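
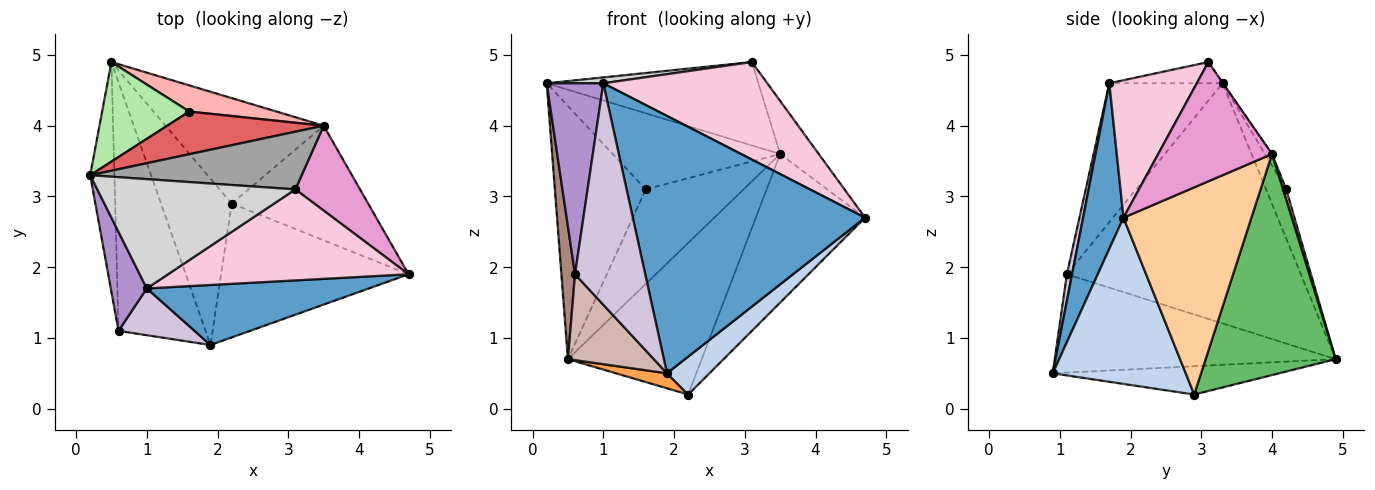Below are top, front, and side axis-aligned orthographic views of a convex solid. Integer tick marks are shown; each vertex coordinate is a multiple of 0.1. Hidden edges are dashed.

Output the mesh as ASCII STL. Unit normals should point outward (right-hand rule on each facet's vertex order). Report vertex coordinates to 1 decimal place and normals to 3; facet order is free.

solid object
 facet normal 0.167 -0.960 0.224
  outer loop
   vertex 1.0 1.7 4.6
   vertex 1.9 0.9 0.5
   vertex 4.7 1.9 2.7
  endloop
 endfacet
 facet normal 0.649 -0.207 -0.732
  outer loop
   vertex 2.2 2.9 0.2
   vertex 4.7 1.9 2.7
   vertex 1.9 0.9 0.5
  endloop
 endfacet
 facet normal -0.370 -0.083 -0.925
  outer loop
   vertex 2.2 2.9 0.2
   vertex 1.9 0.9 0.5
   vertex 0.5 4.9 0.7
  endloop
 endfacet
 facet normal 0.680 0.581 -0.448
  outer loop
   vertex 2.2 2.9 0.2
   vertex 3.5 4.0 3.6
   vertex 4.7 1.9 2.7
  endloop
 endfacet
 facet normal 0.624 0.642 -0.446
  outer loop
   vertex 2.2 2.9 0.2
   vertex 0.5 4.9 0.7
   vertex 3.5 4.0 3.6
  endloop
 endfacet
 facet normal -0.202 0.911 0.358
  outer loop
   vertex 1.6 4.2 3.1
   vertex 0.5 4.9 0.7
   vertex 0.2 3.3 4.6
  endloop
 endfacet
 facet normal -0.037 0.872 0.489
  outer loop
   vertex 1.6 4.2 3.1
   vertex 0.2 3.3 4.6
   vertex 3.5 4.0 3.6
  endloop
 endfacet
 facet normal 0.031 0.963 0.267
  outer loop
   vertex 1.6 4.2 3.1
   vertex 3.5 4.0 3.6
   vertex 0.5 4.9 0.7
  endloop
 endfacet
 facet normal -0.871 -0.436 0.226
  outer loop
   vertex 0.6 1.1 1.9
   vertex 1.0 1.7 4.6
   vertex 0.2 3.3 4.6
  endloop
 endfacet
 facet normal 0.072 -0.976 0.206
  outer loop
   vertex 0.6 1.1 1.9
   vertex 1.9 0.9 0.5
   vertex 1.0 1.7 4.6
  endloop
 endfacet
 facet normal -0.993 -0.058 -0.100
  outer loop
   vertex 0.6 1.1 1.9
   vertex 0.2 3.3 4.6
   vertex 0.5 4.9 0.7
  endloop
 endfacet
 facet normal -0.730 -0.223 -0.646
  outer loop
   vertex 0.6 1.1 1.9
   vertex 0.5 4.9 0.7
   vertex 1.9 0.9 0.5
  endloop
 endfacet
 facet normal 0.842 0.286 0.457
  outer loop
   vertex 3.1 3.1 4.9
   vertex 4.7 1.9 2.7
   vertex 3.5 4.0 3.6
  endloop
 endfacet
 facet normal 0.363 -0.681 0.636
  outer loop
   vertex 3.1 3.1 4.9
   vertex 1.0 1.7 4.6
   vertex 4.7 1.9 2.7
  endloop
 endfacet
 facet normal -0.002 0.822 0.569
  outer loop
   vertex 3.1 3.1 4.9
   vertex 3.5 4.0 3.6
   vertex 0.2 3.3 4.6
  endloop
 endfacet
 facet normal -0.106 -0.053 0.993
  outer loop
   vertex 3.1 3.1 4.9
   vertex 0.2 3.3 4.6
   vertex 1.0 1.7 4.6
  endloop
 endfacet
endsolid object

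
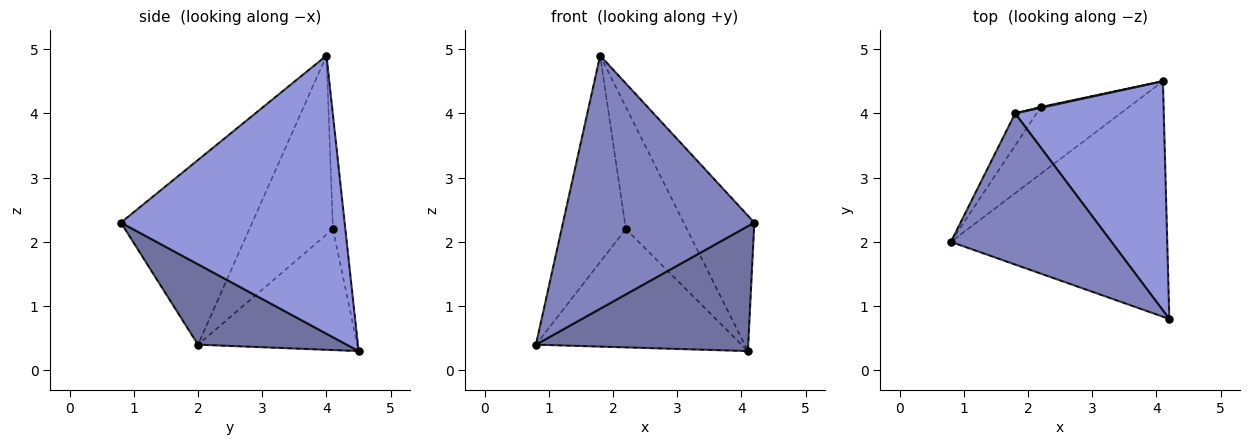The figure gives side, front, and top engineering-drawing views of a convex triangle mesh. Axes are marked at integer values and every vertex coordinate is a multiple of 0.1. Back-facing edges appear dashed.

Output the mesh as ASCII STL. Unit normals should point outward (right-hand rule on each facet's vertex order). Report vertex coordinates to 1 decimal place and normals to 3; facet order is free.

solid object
 facet normal 0.312 -0.445 -0.839
  outer loop
   vertex 4.1 4.5 0.3
   vertex 4.2 0.8 2.3
   vertex 0.8 2.0 0.4
  endloop
 endfacet
 facet normal -0.508 -0.740 0.442
  outer loop
   vertex 1.8 4.0 4.9
   vertex 0.8 2.0 0.4
   vertex 4.2 0.8 2.3
  endloop
 endfacet
 facet normal 0.850 0.268 0.454
  outer loop
   vertex 1.8 4.0 4.9
   vertex 4.2 0.8 2.3
   vertex 4.1 4.5 0.3
  endloop
 endfacet
 facet normal -0.559 0.722 -0.407
  outer loop
   vertex 2.2 4.1 2.2
   vertex 4.1 4.5 0.3
   vertex 0.8 2.0 0.4
  endloop
 endfacet
 facet normal -0.789 0.607 -0.094
  outer loop
   vertex 2.2 4.1 2.2
   vertex 0.8 2.0 0.4
   vertex 1.8 4.0 4.9
  endloop
 endfacet
 facet normal -0.200 0.980 0.007
  outer loop
   vertex 2.2 4.1 2.2
   vertex 1.8 4.0 4.9
   vertex 4.1 4.5 0.3
  endloop
 endfacet
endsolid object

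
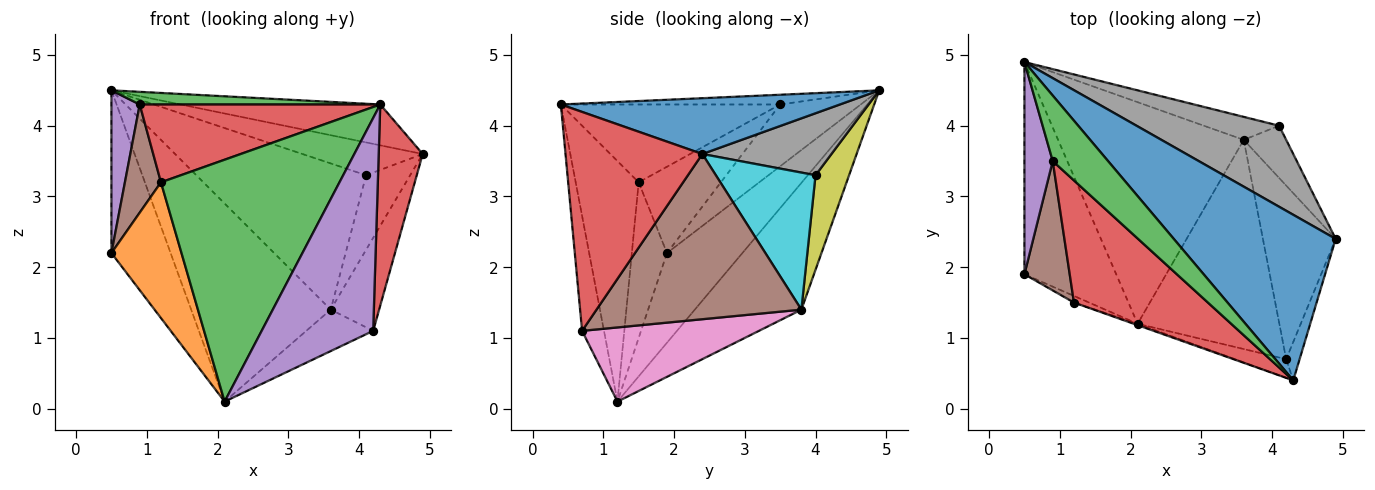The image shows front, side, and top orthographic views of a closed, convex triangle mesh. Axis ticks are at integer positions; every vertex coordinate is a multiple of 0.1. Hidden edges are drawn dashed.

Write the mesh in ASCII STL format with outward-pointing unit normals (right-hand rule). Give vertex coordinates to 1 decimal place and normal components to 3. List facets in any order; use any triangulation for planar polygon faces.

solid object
 facet normal 0.317 0.227 0.921
  outer loop
   vertex 4.3 0.4 4.3
   vertex 4.9 2.4 3.6
   vertex 0.5 4.9 4.5
  endloop
 endfacet
 facet normal -0.454 0.594 -0.664
  outer loop
   vertex 3.6 3.8 1.4
   vertex 2.1 1.2 0.1
   vertex 0.5 4.9 4.5
  endloop
 endfacet
 facet normal -0.333 -0.943 -0.005
  outer loop
   vertex 1.2 1.5 3.2
   vertex 2.1 1.2 0.1
   vertex 4.3 0.4 4.3
  endloop
 endfacet
 facet normal 0.950 -0.306 -0.058
  outer loop
   vertex 4.2 0.7 1.1
   vertex 4.9 2.4 3.6
   vertex 4.3 0.4 4.3
  endloop
 endfacet
 facet normal -0.192 -0.978 -0.086
  outer loop
   vertex 4.2 0.7 1.1
   vertex 4.3 0.4 4.3
   vertex 2.1 1.2 0.1
  endloop
 endfacet
 facet normal 0.894 0.211 -0.394
  outer loop
   vertex 4.2 0.7 1.1
   vertex 3.6 3.8 1.4
   vertex 4.9 2.4 3.6
  endloop
 endfacet
 facet normal 0.457 0.173 -0.873
  outer loop
   vertex 4.2 0.7 1.1
   vertex 2.1 1.2 0.1
   vertex 3.6 3.8 1.4
  endloop
 endfacet
 facet normal 0.374 0.348 0.860
  outer loop
   vertex 4.1 4.0 3.3
   vertex 0.5 4.9 4.5
   vertex 4.9 2.4 3.6
  endloop
 endfacet
 facet normal 0.192 0.970 -0.152
  outer loop
   vertex 4.1 4.0 3.3
   vertex 3.6 3.8 1.4
   vertex 0.5 4.9 4.5
  endloop
 endfacet
 facet normal 0.880 0.389 -0.273
  outer loop
   vertex 4.1 4.0 3.3
   vertex 4.9 2.4 3.6
   vertex 3.6 3.8 1.4
  endloop
 endfacet
 facet normal -0.613 0.481 -0.627
  outer loop
   vertex 0.5 1.9 2.2
   vertex 0.5 4.9 4.5
   vertex 2.1 1.2 0.1
  endloop
 endfacet
 facet normal -0.448 -0.893 -0.044
  outer loop
   vertex 0.5 1.9 2.2
   vertex 2.1 1.2 0.1
   vertex 1.2 1.5 3.2
  endloop
 endfacet
 facet normal -0.170 -0.187 0.967
  outer loop
   vertex 0.9 3.5 4.3
   vertex 4.3 0.4 4.3
   vertex 0.5 4.9 4.5
  endloop
 endfacet
 facet normal -0.440 -0.483 0.757
  outer loop
   vertex 0.9 3.5 4.3
   vertex 1.2 1.5 3.2
   vertex 4.3 0.4 4.3
  endloop
 endfacet
 facet normal -0.866 -0.304 0.397
  outer loop
   vertex 0.9 3.5 4.3
   vertex 0.5 4.9 4.5
   vertex 0.5 1.9 2.2
  endloop
 endfacet
 facet normal -0.825 -0.362 0.433
  outer loop
   vertex 0.9 3.5 4.3
   vertex 0.5 1.9 2.2
   vertex 1.2 1.5 3.2
  endloop
 endfacet
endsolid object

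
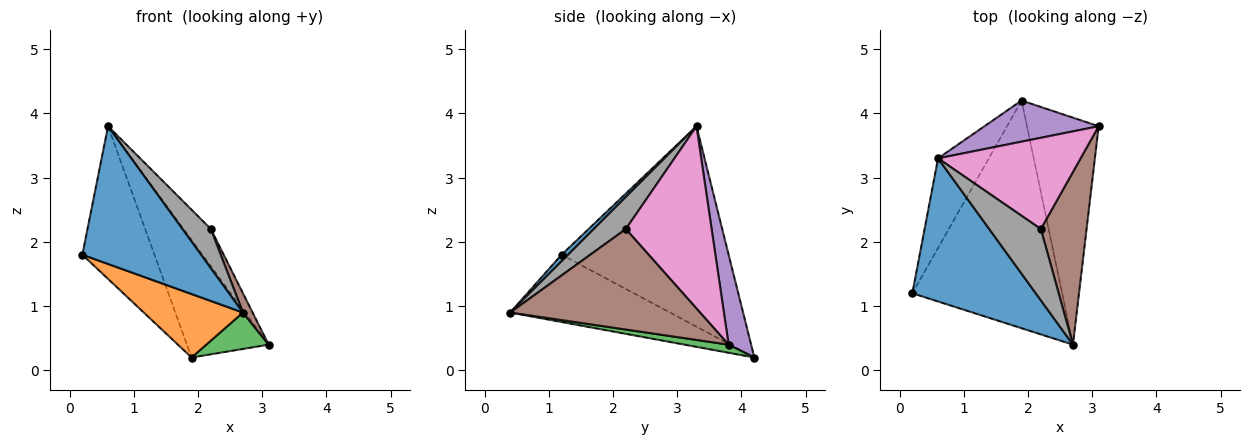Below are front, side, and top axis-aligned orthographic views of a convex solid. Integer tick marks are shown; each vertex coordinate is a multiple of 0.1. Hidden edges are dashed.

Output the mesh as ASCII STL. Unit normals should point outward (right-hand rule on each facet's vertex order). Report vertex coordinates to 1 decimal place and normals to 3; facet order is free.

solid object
 facet normal 0.037 -0.693 0.720
  outer loop
   vertex 0.6 3.3 3.8
   vertex 0.2 1.2 1.8
   vertex 2.7 0.4 0.9
  endloop
 endfacet
 facet normal -0.397 -0.246 -0.884
  outer loop
   vertex 1.9 4.2 0.2
   vertex 2.7 0.4 0.9
   vertex 0.2 1.2 1.8
  endloop
 endfacet
 facet normal 0.111 -0.157 -0.981
  outer loop
   vertex 1.9 4.2 0.2
   vertex 3.1 3.8 0.4
   vertex 2.7 0.4 0.9
  endloop
 endfacet
 facet normal -0.894 0.386 -0.226
  outer loop
   vertex 1.9 4.2 0.2
   vertex 0.2 1.2 1.8
   vertex 0.6 3.3 3.8
  endloop
 endfacet
 facet normal 0.251 0.914 0.319
  outer loop
   vertex 1.9 4.2 0.2
   vertex 0.6 3.3 3.8
   vertex 3.1 3.8 0.4
  endloop
 endfacet
 facet normal 0.909 -0.046 0.414
  outer loop
   vertex 2.2 2.2 2.2
   vertex 2.7 0.4 0.9
   vertex 3.1 3.8 0.4
  endloop
 endfacet
 facet normal 0.764 0.242 0.598
  outer loop
   vertex 2.2 2.2 2.2
   vertex 3.1 3.8 0.4
   vertex 0.6 3.3 3.8
  endloop
 endfacet
 facet normal 0.479 -0.423 0.769
  outer loop
   vertex 2.2 2.2 2.2
   vertex 0.6 3.3 3.8
   vertex 2.7 0.4 0.9
  endloop
 endfacet
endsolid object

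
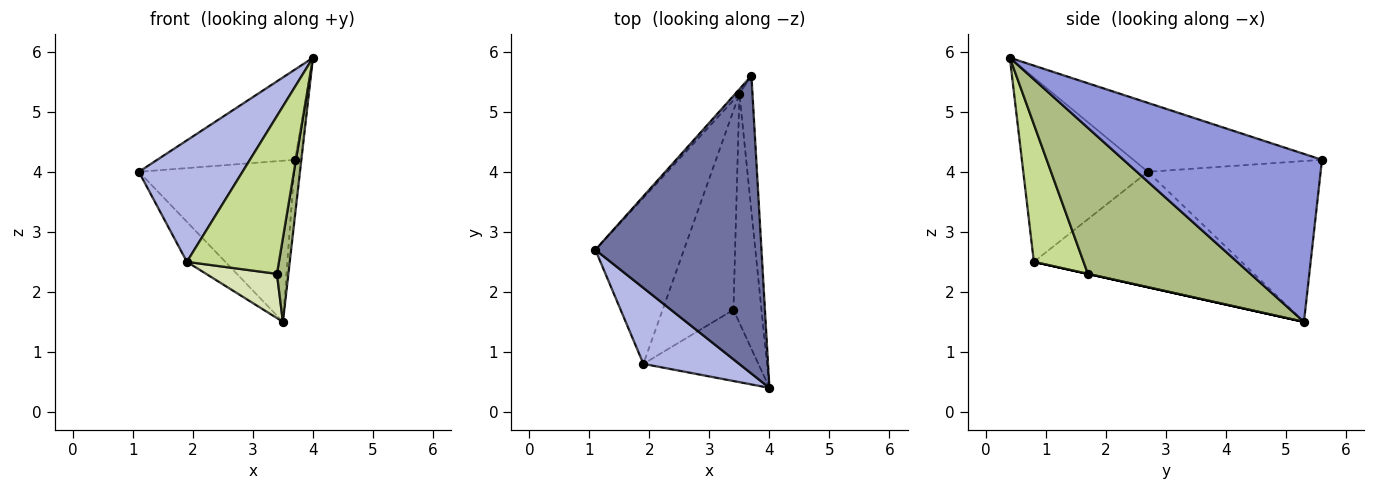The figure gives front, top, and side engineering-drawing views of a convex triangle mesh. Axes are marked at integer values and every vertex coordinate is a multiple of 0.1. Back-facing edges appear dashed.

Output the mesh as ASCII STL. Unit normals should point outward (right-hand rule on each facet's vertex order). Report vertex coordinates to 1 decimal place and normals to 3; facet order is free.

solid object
 facet normal -0.369 0.270 0.889
  outer loop
   vertex 3.7 5.6 4.2
   vertex 1.1 2.7 4.0
   vertex 4.0 0.4 5.9
  endloop
 endfacet
 facet normal -0.744 0.668 -0.019
  outer loop
   vertex 3.5 5.3 1.5
   vertex 1.1 2.7 4.0
   vertex 3.7 5.6 4.2
  endloop
 endfacet
 facet normal 0.996 0.032 -0.077
  outer loop
   vertex 3.5 5.3 1.5
   vertex 3.7 5.6 4.2
   vertex 4.0 0.4 5.9
  endloop
 endfacet
 facet normal -0.714 -0.594 0.371
  outer loop
   vertex 1.9 0.8 2.5
   vertex 4.0 0.4 5.9
   vertex 1.1 2.7 4.0
  endloop
 endfacet
 facet normal -0.785 0.145 -0.602
  outer loop
   vertex 1.9 0.8 2.5
   vertex 1.1 2.7 4.0
   vertex 3.5 5.3 1.5
  endloop
 endfacet
 facet normal 0.980 -0.069 -0.188
  outer loop
   vertex 3.4 1.7 2.3
   vertex 3.5 5.3 1.5
   vertex 4.0 0.4 5.9
  endloop
 endfacet
 facet normal 0.442 -0.818 -0.369
  outer loop
   vertex 3.4 1.7 2.3
   vertex 4.0 0.4 5.9
   vertex 1.9 0.8 2.5
  endloop
 endfacet
 facet normal 0.000 -0.217 -0.976
  outer loop
   vertex 3.4 1.7 2.3
   vertex 1.9 0.8 2.5
   vertex 3.5 5.3 1.5
  endloop
 endfacet
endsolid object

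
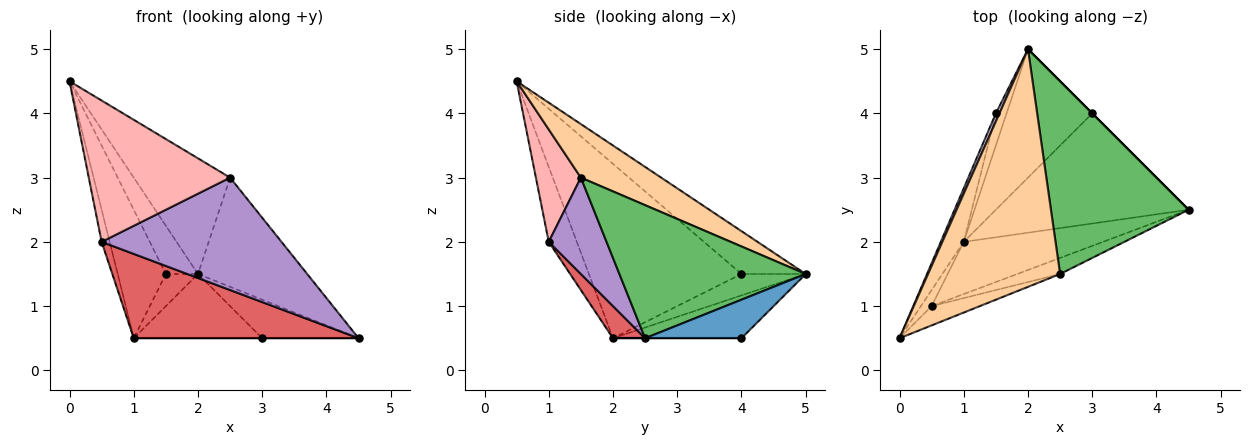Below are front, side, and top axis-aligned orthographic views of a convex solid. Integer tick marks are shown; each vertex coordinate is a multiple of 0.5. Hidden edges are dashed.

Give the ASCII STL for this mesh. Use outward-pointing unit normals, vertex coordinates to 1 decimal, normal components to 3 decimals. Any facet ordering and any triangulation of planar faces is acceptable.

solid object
 facet normal 0.707 0.707 0.000
  outer loop
   vertex 3.0 4.0 0.5
   vertex 2.0 5.0 1.5
   vertex 4.5 2.5 0.5
  endloop
 endfacet
 facet normal 0.000 0.000 -1.000
  outer loop
   vertex 1.0 2.0 0.5
   vertex 3.0 4.0 0.5
   vertex 4.5 2.5 0.5
  endloop
 endfacet
 facet normal -0.408 0.408 -0.816
  outer loop
   vertex 1.0 2.0 0.5
   vertex 2.0 5.0 1.5
   vertex 3.0 4.0 0.5
  endloop
 endfacet
 facet normal 0.343 0.411 0.845
  outer loop
   vertex 2.5 1.5 3.0
   vertex 2.0 5.0 1.5
   vertex 0.0 0.5 4.5
  endloop
 endfacet
 facet normal 0.644 0.377 0.666
  outer loop
   vertex 2.5 1.5 3.0
   vertex 4.5 2.5 0.5
   vertex 2.0 5.0 1.5
  endloop
 endfacet
 facet normal -0.953 0.272 -0.136
  outer loop
   vertex 0.5 1.0 2.0
   vertex 0.0 0.5 4.5
   vertex 1.0 2.0 0.5
  endloop
 endfacet
 facet normal 0.121 -0.844 -0.523
  outer loop
   vertex 0.5 1.0 2.0
   vertex 1.0 2.0 0.5
   vertex 4.5 2.5 0.5
  endloop
 endfacet
 facet normal 0.301 -0.945 -0.129
  outer loop
   vertex 0.5 1.0 2.0
   vertex 2.5 1.5 3.0
   vertex 0.0 0.5 4.5
  endloop
 endfacet
 facet normal 0.303 -0.943 -0.135
  outer loop
   vertex 0.5 1.0 2.0
   vertex 4.5 2.5 0.5
   vertex 2.5 1.5 3.0
  endloop
 endfacet
 facet normal -0.892 0.446 0.074
  outer loop
   vertex 1.5 4.0 1.5
   vertex 0.0 0.5 4.5
   vertex 2.0 5.0 1.5
  endloop
 endfacet
 facet normal -0.946 0.299 -0.124
  outer loop
   vertex 1.5 4.0 1.5
   vertex 1.0 2.0 0.5
   vertex 0.0 0.5 4.5
  endloop
 endfacet
 facet normal -0.816 0.408 -0.408
  outer loop
   vertex 1.5 4.0 1.5
   vertex 2.0 5.0 1.5
   vertex 1.0 2.0 0.5
  endloop
 endfacet
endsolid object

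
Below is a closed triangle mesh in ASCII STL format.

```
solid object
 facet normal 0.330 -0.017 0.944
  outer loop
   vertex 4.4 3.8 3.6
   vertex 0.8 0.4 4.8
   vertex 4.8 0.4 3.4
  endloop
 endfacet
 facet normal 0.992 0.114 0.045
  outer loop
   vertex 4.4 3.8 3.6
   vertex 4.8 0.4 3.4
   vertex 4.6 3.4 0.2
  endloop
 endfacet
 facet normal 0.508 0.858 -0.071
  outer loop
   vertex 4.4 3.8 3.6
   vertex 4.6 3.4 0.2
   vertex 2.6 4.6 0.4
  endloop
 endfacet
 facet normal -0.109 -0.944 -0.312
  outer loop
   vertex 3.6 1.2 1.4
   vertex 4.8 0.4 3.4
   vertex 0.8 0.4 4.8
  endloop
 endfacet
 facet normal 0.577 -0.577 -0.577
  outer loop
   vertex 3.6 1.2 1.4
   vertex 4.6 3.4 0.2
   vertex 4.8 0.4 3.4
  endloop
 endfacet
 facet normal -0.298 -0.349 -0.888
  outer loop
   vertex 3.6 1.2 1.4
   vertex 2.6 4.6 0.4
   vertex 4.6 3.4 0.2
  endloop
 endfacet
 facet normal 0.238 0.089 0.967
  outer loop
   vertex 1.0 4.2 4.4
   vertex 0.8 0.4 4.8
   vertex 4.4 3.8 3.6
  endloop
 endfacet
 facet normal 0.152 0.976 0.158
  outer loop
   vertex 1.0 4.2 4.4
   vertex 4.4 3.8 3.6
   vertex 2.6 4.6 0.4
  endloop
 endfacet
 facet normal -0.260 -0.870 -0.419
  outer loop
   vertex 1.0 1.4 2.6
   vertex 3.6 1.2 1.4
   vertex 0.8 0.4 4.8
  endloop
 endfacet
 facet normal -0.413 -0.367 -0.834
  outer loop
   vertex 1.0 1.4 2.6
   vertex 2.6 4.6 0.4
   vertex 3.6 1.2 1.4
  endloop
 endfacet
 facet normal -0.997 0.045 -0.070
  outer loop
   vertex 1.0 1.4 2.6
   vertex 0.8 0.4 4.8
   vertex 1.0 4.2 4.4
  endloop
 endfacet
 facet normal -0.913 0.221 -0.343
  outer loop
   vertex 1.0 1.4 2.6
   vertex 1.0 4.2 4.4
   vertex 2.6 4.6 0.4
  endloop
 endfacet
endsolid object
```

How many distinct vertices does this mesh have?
8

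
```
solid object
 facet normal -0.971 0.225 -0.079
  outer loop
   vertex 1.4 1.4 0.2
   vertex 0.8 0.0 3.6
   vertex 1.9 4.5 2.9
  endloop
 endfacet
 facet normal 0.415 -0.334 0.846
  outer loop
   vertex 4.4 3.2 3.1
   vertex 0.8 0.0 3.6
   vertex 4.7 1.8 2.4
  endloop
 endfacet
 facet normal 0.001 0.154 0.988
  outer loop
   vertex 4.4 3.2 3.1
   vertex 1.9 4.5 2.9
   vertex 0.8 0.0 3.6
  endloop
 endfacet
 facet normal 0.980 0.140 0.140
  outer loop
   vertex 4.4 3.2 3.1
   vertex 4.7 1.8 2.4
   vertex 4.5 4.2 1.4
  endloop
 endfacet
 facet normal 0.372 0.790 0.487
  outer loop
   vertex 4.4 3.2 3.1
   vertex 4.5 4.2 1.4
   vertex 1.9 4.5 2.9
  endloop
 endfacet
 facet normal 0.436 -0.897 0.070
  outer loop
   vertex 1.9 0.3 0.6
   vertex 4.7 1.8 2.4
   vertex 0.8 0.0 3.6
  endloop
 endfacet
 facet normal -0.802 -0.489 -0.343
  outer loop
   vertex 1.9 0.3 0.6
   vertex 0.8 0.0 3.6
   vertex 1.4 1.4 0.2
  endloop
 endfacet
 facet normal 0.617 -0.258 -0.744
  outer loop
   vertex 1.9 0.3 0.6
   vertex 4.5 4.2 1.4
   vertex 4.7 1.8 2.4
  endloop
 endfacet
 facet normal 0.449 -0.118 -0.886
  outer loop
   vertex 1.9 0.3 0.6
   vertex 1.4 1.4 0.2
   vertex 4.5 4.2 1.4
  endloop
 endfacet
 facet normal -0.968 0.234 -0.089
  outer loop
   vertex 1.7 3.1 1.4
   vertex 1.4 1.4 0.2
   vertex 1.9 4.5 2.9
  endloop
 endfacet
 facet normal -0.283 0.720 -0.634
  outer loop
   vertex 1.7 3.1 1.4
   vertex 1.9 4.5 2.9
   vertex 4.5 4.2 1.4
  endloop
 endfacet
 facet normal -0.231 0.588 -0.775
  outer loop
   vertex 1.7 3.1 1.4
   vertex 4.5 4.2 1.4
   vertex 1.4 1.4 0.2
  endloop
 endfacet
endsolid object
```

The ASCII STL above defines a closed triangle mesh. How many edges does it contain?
18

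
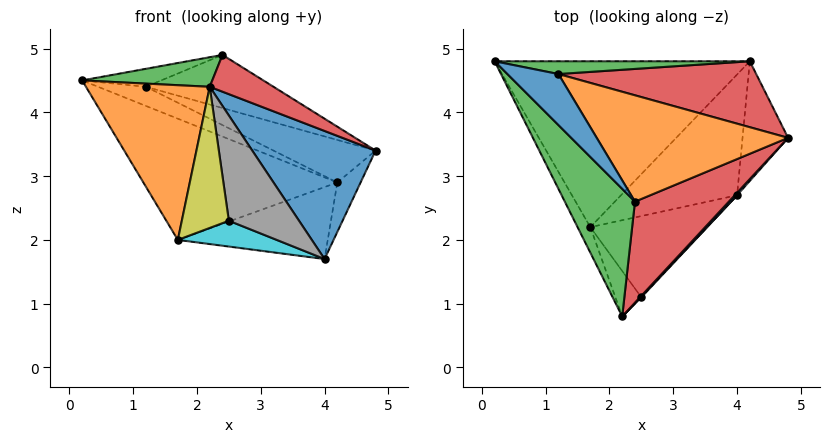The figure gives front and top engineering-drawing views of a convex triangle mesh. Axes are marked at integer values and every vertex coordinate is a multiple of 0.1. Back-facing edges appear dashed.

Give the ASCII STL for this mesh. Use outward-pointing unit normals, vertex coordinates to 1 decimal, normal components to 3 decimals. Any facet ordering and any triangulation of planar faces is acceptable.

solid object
 facet normal 0.735 -0.678 0.013
  outer loop
   vertex 4.0 2.7 1.7
   vertex 4.8 3.6 3.4
   vertex 2.2 0.8 4.4
  endloop
 endfacet
 facet normal -0.893 -0.445 -0.073
  outer loop
   vertex 1.7 2.2 2.0
   vertex 2.2 0.8 4.4
   vertex 0.2 4.8 4.5
  endloop
 endfacet
 facet normal -0.374 -0.209 0.904
  outer loop
   vertex 2.4 2.6 4.9
   vertex 0.2 4.8 4.5
   vertex 2.2 0.8 4.4
  endloop
 endfacet
 facet normal 0.590 -0.276 0.759
  outer loop
   vertex 2.4 2.6 4.9
   vertex 2.2 0.8 4.4
   vertex 4.8 3.6 3.4
  endloop
 endfacet
 facet normal 0.838 0.209 -0.505
  outer loop
   vertex 4.2 4.8 2.9
   vertex 4.8 3.6 3.4
   vertex 4.0 2.7 1.7
  endloop
 endfacet
 facet normal -0.307 0.561 -0.768
  outer loop
   vertex 4.2 4.8 2.9
   vertex 1.7 2.2 2.0
   vertex 0.2 4.8 4.5
  endloop
 endfacet
 facet normal -0.218 0.500 -0.838
  outer loop
   vertex 4.2 4.8 2.9
   vertex 4.0 2.7 1.7
   vertex 1.7 2.2 2.0
  endloop
 endfacet
 facet normal 0.731 -0.683 0.007
  outer loop
   vertex 2.5 1.1 2.3
   vertex 4.0 2.7 1.7
   vertex 2.2 0.8 4.4
  endloop
 endfacet
 facet normal -0.767 -0.611 -0.197
  outer loop
   vertex 2.5 1.1 2.3
   vertex 2.2 0.8 4.4
   vertex 1.7 2.2 2.0
  endloop
 endfacet
 facet normal -0.058 -0.302 -0.952
  outer loop
   vertex 2.5 1.1 2.3
   vertex 1.7 2.2 2.0
   vertex 4.0 2.7 1.7
  endloop
 endfacet
 facet normal 0.159 0.328 0.931
  outer loop
   vertex 1.2 4.6 4.4
   vertex 0.2 4.8 4.5
   vertex 2.4 2.6 4.9
  endloop
 endfacet
 facet normal 0.349 0.419 0.838
  outer loop
   vertex 1.2 4.6 4.4
   vertex 2.4 2.6 4.9
   vertex 4.8 3.6 3.4
  endloop
 endfacet
 facet normal 0.217 0.812 0.542
  outer loop
   vertex 1.2 4.6 4.4
   vertex 4.2 4.8 2.9
   vertex 0.2 4.8 4.5
  endloop
 endfacet
 facet normal 0.358 0.506 0.784
  outer loop
   vertex 1.2 4.6 4.4
   vertex 4.8 3.6 3.4
   vertex 4.2 4.8 2.9
  endloop
 endfacet
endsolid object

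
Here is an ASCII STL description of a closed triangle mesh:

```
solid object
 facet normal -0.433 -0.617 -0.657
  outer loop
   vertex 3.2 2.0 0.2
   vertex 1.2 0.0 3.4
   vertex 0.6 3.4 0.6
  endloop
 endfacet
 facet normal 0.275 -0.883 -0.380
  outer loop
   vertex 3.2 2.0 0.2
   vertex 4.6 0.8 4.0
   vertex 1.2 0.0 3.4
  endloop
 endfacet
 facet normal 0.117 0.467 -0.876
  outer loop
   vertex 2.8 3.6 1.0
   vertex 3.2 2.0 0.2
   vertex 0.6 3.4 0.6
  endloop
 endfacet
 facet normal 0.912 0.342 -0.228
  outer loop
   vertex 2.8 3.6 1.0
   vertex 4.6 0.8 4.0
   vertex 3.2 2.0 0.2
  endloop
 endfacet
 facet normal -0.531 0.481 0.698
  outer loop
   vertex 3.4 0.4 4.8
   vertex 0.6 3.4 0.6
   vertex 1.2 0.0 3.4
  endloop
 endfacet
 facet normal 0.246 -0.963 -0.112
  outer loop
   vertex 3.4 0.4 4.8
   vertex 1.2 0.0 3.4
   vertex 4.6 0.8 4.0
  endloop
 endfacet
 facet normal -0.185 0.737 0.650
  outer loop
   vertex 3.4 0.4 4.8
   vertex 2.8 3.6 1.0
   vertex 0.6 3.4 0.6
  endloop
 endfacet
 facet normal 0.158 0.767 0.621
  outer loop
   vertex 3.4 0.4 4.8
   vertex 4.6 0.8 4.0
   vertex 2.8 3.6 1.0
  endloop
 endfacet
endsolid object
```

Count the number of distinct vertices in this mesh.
6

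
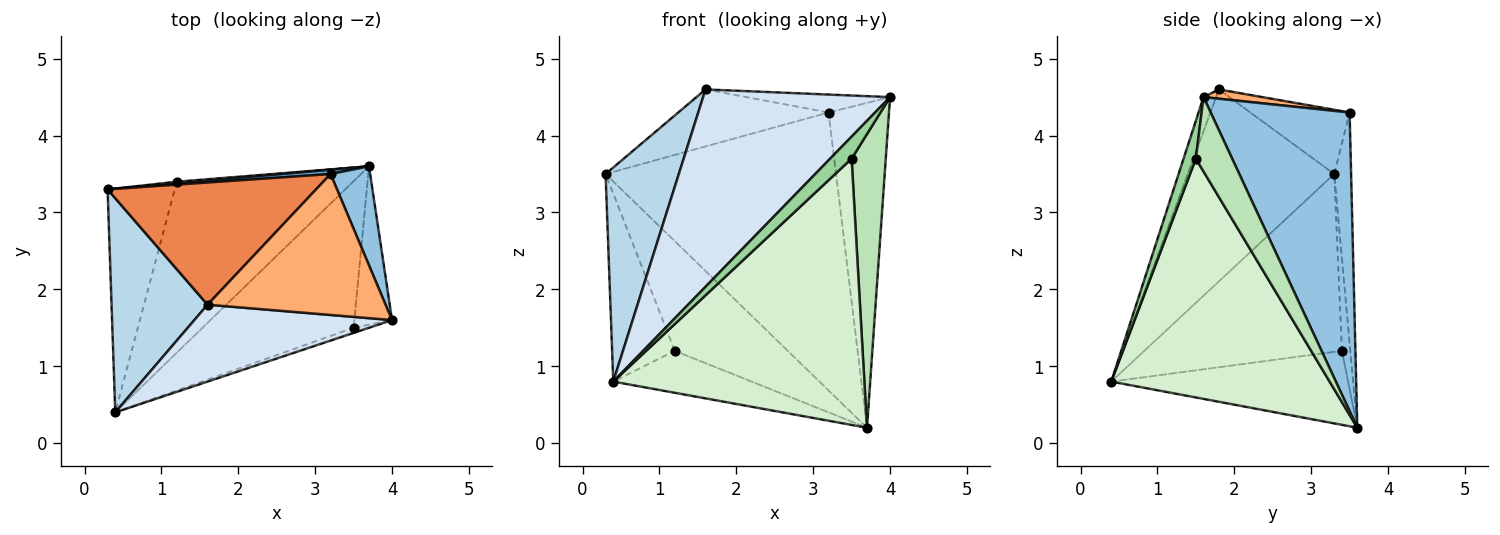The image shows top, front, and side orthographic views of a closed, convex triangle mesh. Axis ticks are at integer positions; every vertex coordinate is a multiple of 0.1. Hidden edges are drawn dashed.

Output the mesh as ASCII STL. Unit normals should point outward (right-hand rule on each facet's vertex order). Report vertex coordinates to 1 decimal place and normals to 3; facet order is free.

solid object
 facet normal -0.073 0.997 0.015
  outer loop
   vertex 3.2 3.5 4.3
   vertex 3.7 3.6 0.2
   vertex 0.3 3.3 3.5
  endloop
 endfacet
 facet normal 0.910 0.396 0.121
  outer loop
   vertex 3.2 3.5 4.3
   vertex 4.0 1.6 4.5
   vertex 3.7 3.6 0.2
  endloop
 endfacet
 facet normal -0.816 -0.408 0.408
  outer loop
   vertex 1.6 1.8 4.6
   vertex 0.3 3.3 3.5
   vertex 0.4 0.4 0.8
  endloop
 endfacet
 facet normal -0.062 -0.930 0.362
  outer loop
   vertex 1.6 1.8 4.6
   vertex 0.4 0.4 0.8
   vertex 4.0 1.6 4.5
  endloop
 endfacet
 facet normal -0.269 0.407 0.873
  outer loop
   vertex 1.6 1.8 4.6
   vertex 3.2 3.5 4.3
   vertex 0.3 3.3 3.5
  endloop
 endfacet
 facet normal 0.052 0.126 0.991
  outer loop
   vertex 1.6 1.8 4.6
   vertex 4.0 1.6 4.5
   vertex 3.2 3.5 4.3
  endloop
 endfacet
 facet normal -0.897 0.284 -0.339
  outer loop
   vertex 1.2 3.4 1.2
   vertex 0.4 0.4 0.8
   vertex 0.3 3.3 3.5
  endloop
 endfacet
 facet normal -0.074 0.997 0.014
  outer loop
   vertex 1.2 3.4 1.2
   vertex 0.3 3.3 3.5
   vertex 3.7 3.6 0.2
  endloop
 endfacet
 facet normal -0.377 0.221 -0.899
  outer loop
   vertex 1.2 3.4 1.2
   vertex 3.7 3.6 0.2
   vertex 0.4 0.4 0.8
  endloop
 endfacet
 facet normal 0.487 -0.851 -0.198
  outer loop
   vertex 3.5 1.5 3.7
   vertex 4.0 1.6 4.5
   vertex 0.4 0.4 0.8
  endloop
 endfacet
 facet normal 0.683 -0.643 -0.347
  outer loop
   vertex 3.5 1.5 3.7
   vertex 3.7 3.6 0.2
   vertex 4.0 1.6 4.5
  endloop
 endfacet
 facet normal 0.606 -0.697 -0.383
  outer loop
   vertex 3.5 1.5 3.7
   vertex 0.4 0.4 0.8
   vertex 3.7 3.6 0.2
  endloop
 endfacet
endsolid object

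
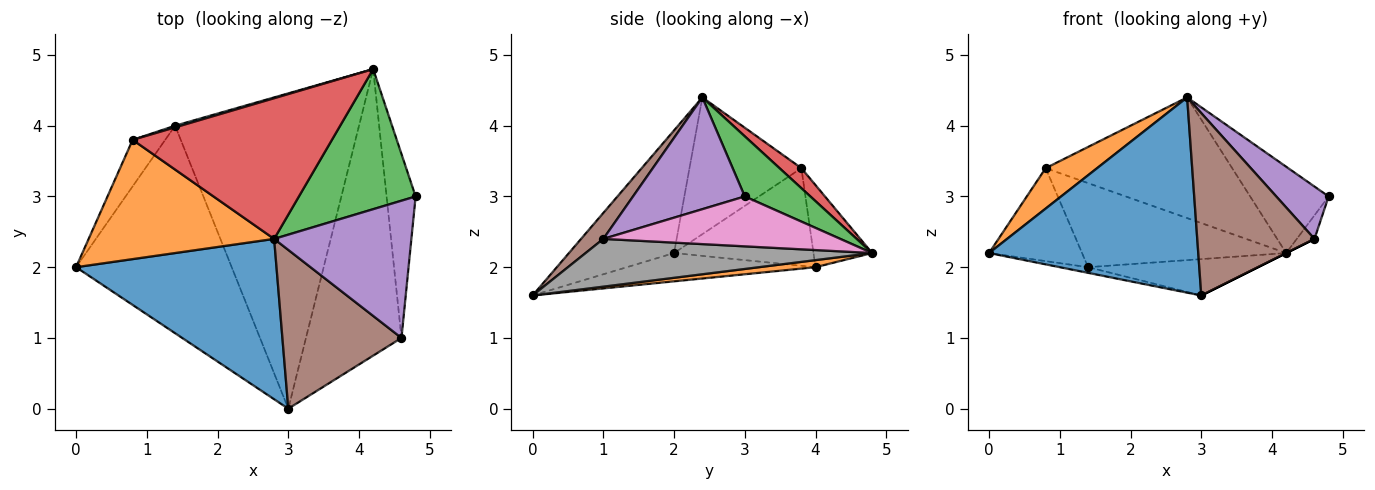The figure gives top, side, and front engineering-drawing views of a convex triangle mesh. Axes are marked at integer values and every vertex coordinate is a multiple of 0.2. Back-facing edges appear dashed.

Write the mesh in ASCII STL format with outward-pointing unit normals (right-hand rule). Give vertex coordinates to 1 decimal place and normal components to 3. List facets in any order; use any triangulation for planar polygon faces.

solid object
 facet normal -0.362 -0.720 0.592
  outer loop
   vertex 2.8 2.4 4.4
   vertex 0.0 2.0 2.2
   vertex 3.0 0.0 1.6
  endloop
 endfacet
 facet normal -0.573 -0.263 0.777
  outer loop
   vertex 0.8 3.8 3.4
   vertex 0.0 2.0 2.2
   vertex 2.8 2.4 4.4
  endloop
 endfacet
 facet normal 0.402 0.480 0.780
  outer loop
   vertex 4.2 4.8 2.2
   vertex 2.8 2.4 4.4
   vertex 4.8 3.0 3.0
  endloop
 endfacet
 facet normal 0.076 0.649 0.757
  outer loop
   vertex 4.2 4.8 2.2
   vertex 0.8 3.8 3.4
   vertex 2.8 2.4 4.4
  endloop
 endfacet
 facet normal 0.606 -0.284 0.744
  outer loop
   vertex 4.6 1.0 2.4
   vertex 4.8 3.0 3.0
   vertex 2.8 2.4 4.4
  endloop
 endfacet
 facet normal 0.142 -0.747 0.650
  outer loop
   vertex 4.6 1.0 2.4
   vertex 2.8 2.4 4.4
   vertex 3.0 0.0 1.6
  endloop
 endfacet
 facet normal 0.862 0.064 -0.502
  outer loop
   vertex 4.6 1.0 2.4
   vertex 4.2 4.8 2.2
   vertex 4.8 3.0 3.0
  endloop
 endfacet
 facet normal 0.447 0.000 -0.894
  outer loop
   vertex 4.6 1.0 2.4
   vertex 3.0 0.0 1.6
   vertex 4.2 4.8 2.2
  endloop
 endfacet
 facet normal -0.802 0.535 -0.267
  outer loop
   vertex 1.4 4.0 2.0
   vertex 0.0 2.0 2.2
   vertex 0.8 3.8 3.4
  endloop
 endfacet
 facet normal -0.276 0.961 0.019
  outer loop
   vertex 1.4 4.0 2.0
   vertex 0.8 3.8 3.4
   vertex 4.2 4.8 2.2
  endloop
 endfacet
 facet normal -0.179 0.027 -0.984
  outer loop
   vertex 1.4 4.0 2.0
   vertex 3.0 0.0 1.6
   vertex 0.0 2.0 2.2
  endloop
 endfacet
 facet normal 0.038 0.115 -0.993
  outer loop
   vertex 1.4 4.0 2.0
   vertex 4.2 4.8 2.2
   vertex 3.0 0.0 1.6
  endloop
 endfacet
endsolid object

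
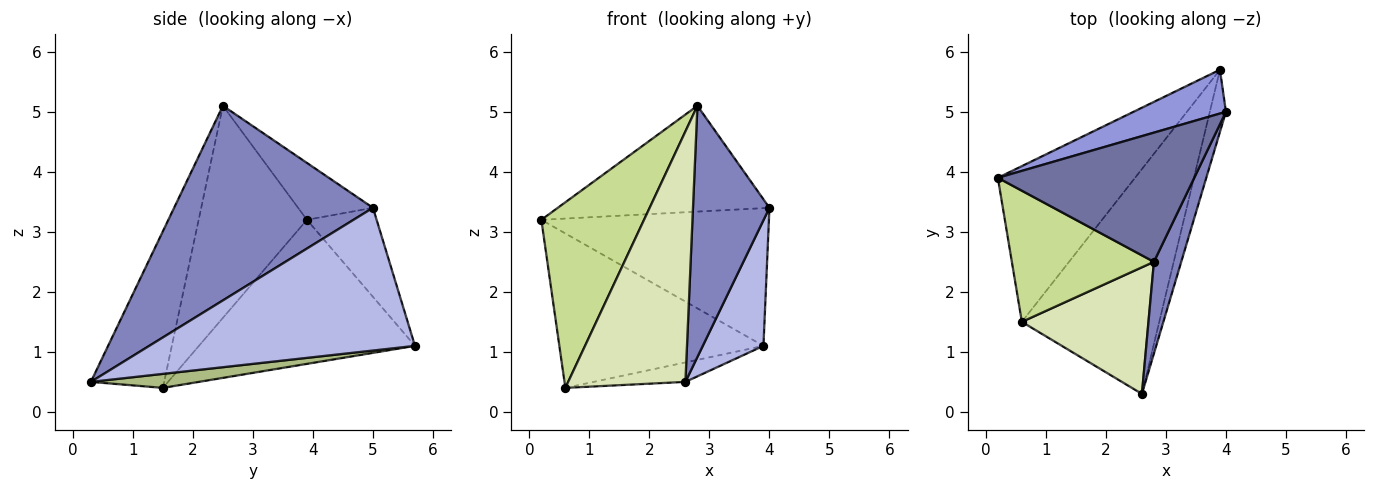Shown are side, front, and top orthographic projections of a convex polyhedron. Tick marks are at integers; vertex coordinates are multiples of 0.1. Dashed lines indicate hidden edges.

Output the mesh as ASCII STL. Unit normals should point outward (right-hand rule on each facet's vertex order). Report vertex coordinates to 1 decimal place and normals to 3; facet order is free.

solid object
 facet normal -0.219 0.618 0.755
  outer loop
   vertex 2.8 2.5 5.1
   vertex 4.0 5.0 3.4
   vertex 0.2 3.9 3.2
  endloop
 endfacet
 facet normal 0.925 -0.356 0.130
  outer loop
   vertex 2.8 2.5 5.1
   vertex 2.6 0.3 0.5
   vertex 4.0 5.0 3.4
  endloop
 endfacet
 facet normal -0.280 0.915 0.291
  outer loop
   vertex 3.9 5.7 1.1
   vertex 0.2 3.9 3.2
   vertex 4.0 5.0 3.4
  endloop
 endfacet
 facet normal 0.969 -0.221 -0.109
  outer loop
   vertex 3.9 5.7 1.1
   vertex 4.0 5.0 3.4
   vertex 2.6 0.3 0.5
  endloop
 endfacet
 facet normal -0.598 0.565 -0.569
  outer loop
   vertex 0.6 1.5 0.4
   vertex 0.2 3.9 3.2
   vertex 3.9 5.7 1.1
  endloop
 endfacet
 facet normal 0.101 0.086 -0.991
  outer loop
   vertex 0.6 1.5 0.4
   vertex 3.9 5.7 1.1
   vertex 2.6 0.3 0.5
  endloop
 endfacet
 facet normal -0.653 -0.619 0.437
  outer loop
   vertex 0.6 1.5 0.4
   vertex 2.8 2.5 5.1
   vertex 0.2 3.9 3.2
  endloop
 endfacet
 facet normal -0.487 -0.779 0.394
  outer loop
   vertex 0.6 1.5 0.4
   vertex 2.6 0.3 0.5
   vertex 2.8 2.5 5.1
  endloop
 endfacet
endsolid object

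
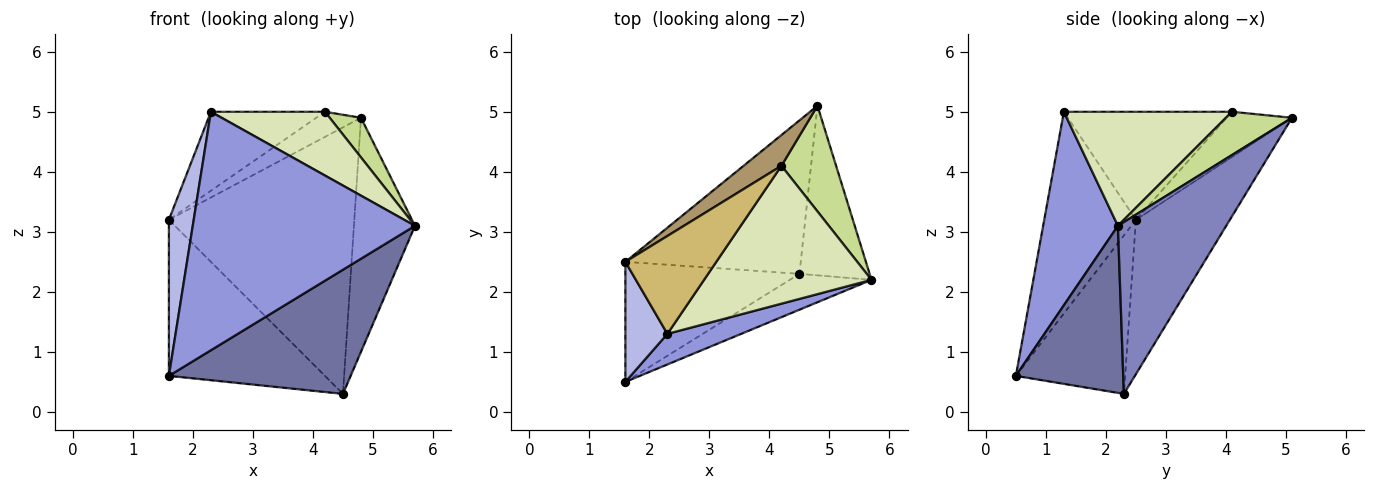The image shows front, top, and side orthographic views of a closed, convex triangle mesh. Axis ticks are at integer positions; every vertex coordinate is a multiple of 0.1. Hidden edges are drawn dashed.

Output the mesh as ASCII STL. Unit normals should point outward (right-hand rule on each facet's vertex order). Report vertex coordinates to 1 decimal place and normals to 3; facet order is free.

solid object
 facet normal 0.494 -0.836 -0.241
  outer loop
   vertex 4.5 2.3 0.3
   vertex 5.7 2.2 3.1
   vertex 1.6 0.5 0.6
  endloop
 endfacet
 facet normal 0.821 0.463 -0.335
  outer loop
   vertex 4.5 2.3 0.3
   vertex 4.8 5.1 4.9
   vertex 5.7 2.2 3.1
  endloop
 endfacet
 facet normal 0.317 -0.941 0.121
  outer loop
   vertex 2.3 1.3 5.0
   vertex 1.6 0.5 0.6
   vertex 5.7 2.2 3.1
  endloop
 endfacet
 facet normal -0.946 -0.256 0.197
  outer loop
   vertex 1.6 2.5 3.2
   vertex 1.6 0.5 0.6
   vertex 2.3 1.3 5.0
  endloop
 endfacet
 facet normal -0.485 0.693 -0.533
  outer loop
   vertex 1.6 2.5 3.2
   vertex 4.5 2.3 0.3
   vertex 1.6 0.5 0.6
  endloop
 endfacet
 facet normal -0.402 0.794 -0.457
  outer loop
   vertex 1.6 2.5 3.2
   vertex 4.8 5.1 4.9
   vertex 4.5 2.3 0.3
  endloop
 endfacet
 facet normal 0.595 -0.282 0.752
  outer loop
   vertex 4.2 4.1 5.0
   vertex 5.7 2.2 3.1
   vertex 4.8 5.1 4.9
  endloop
 endfacet
 facet normal 0.526 -0.357 0.772
  outer loop
   vertex 4.2 4.1 5.0
   vertex 2.3 1.3 5.0
   vertex 5.7 2.2 3.1
  endloop
 endfacet
 facet normal -0.679 0.464 0.568
  outer loop
   vertex 4.2 4.1 5.0
   vertex 4.8 5.1 4.9
   vertex 1.6 2.5 3.2
  endloop
 endfacet
 facet normal -0.679 0.461 0.571
  outer loop
   vertex 4.2 4.1 5.0
   vertex 1.6 2.5 3.2
   vertex 2.3 1.3 5.0
  endloop
 endfacet
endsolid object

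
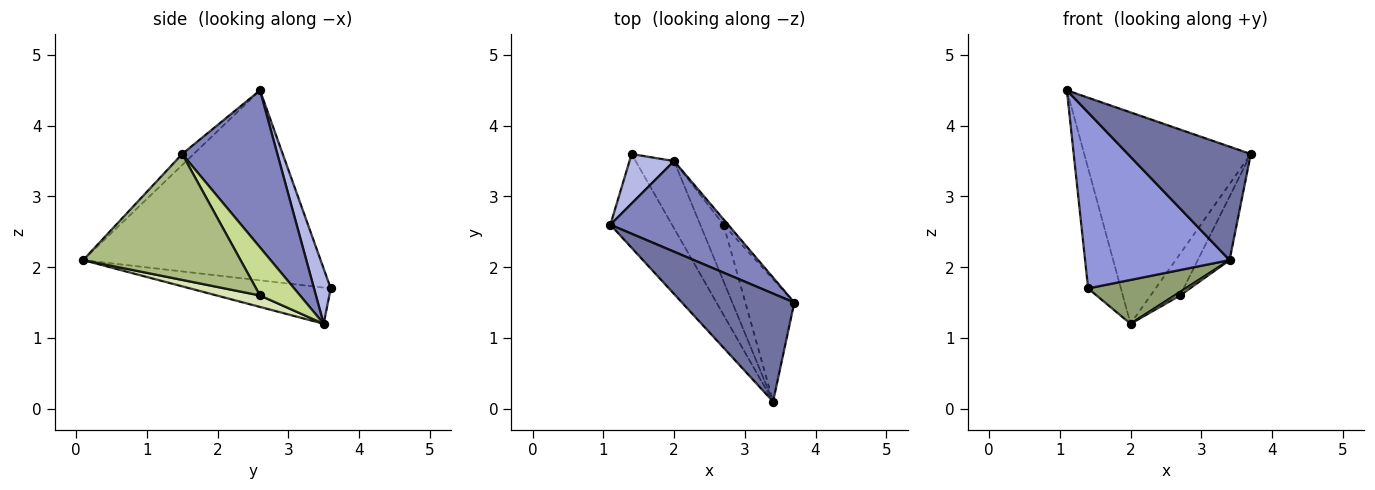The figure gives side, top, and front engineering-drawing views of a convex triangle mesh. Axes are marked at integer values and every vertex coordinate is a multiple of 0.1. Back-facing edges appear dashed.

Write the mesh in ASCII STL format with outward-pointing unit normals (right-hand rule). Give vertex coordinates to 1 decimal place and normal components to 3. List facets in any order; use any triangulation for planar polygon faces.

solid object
 facet normal -0.068 -0.723 0.688
  outer loop
   vertex 3.4 0.1 2.1
   vertex 3.7 1.5 3.6
   vertex 1.1 2.6 4.5
  endloop
 endfacet
 facet normal 0.465 0.814 0.349
  outer loop
   vertex 2.0 3.5 1.2
   vertex 1.1 2.6 4.5
   vertex 3.7 1.5 3.6
  endloop
 endfacet
 facet normal -0.823 -0.501 -0.267
  outer loop
   vertex 1.4 3.6 1.7
   vertex 3.4 0.1 2.1
   vertex 1.1 2.6 4.5
  endloop
 endfacet
 facet normal 0.426 0.836 0.344
  outer loop
   vertex 1.4 3.6 1.7
   vertex 1.1 2.6 4.5
   vertex 2.0 3.5 1.2
  endloop
 endfacet
 facet normal -0.619 -0.429 -0.657
  outer loop
   vertex 1.4 3.6 1.7
   vertex 2.0 3.5 1.2
   vertex 3.4 0.1 2.1
  endloop
 endfacet
 facet normal 0.916 0.185 -0.356
  outer loop
   vertex 2.7 2.6 1.6
   vertex 3.7 1.5 3.6
   vertex 3.4 0.1 2.1
  endloop
 endfacet
 facet normal 0.803 0.591 -0.077
  outer loop
   vertex 2.7 2.6 1.6
   vertex 2.0 3.5 1.2
   vertex 3.7 1.5 3.6
  endloop
 endfacet
 facet normal 0.440 -0.056 -0.896
  outer loop
   vertex 2.7 2.6 1.6
   vertex 3.4 0.1 2.1
   vertex 2.0 3.5 1.2
  endloop
 endfacet
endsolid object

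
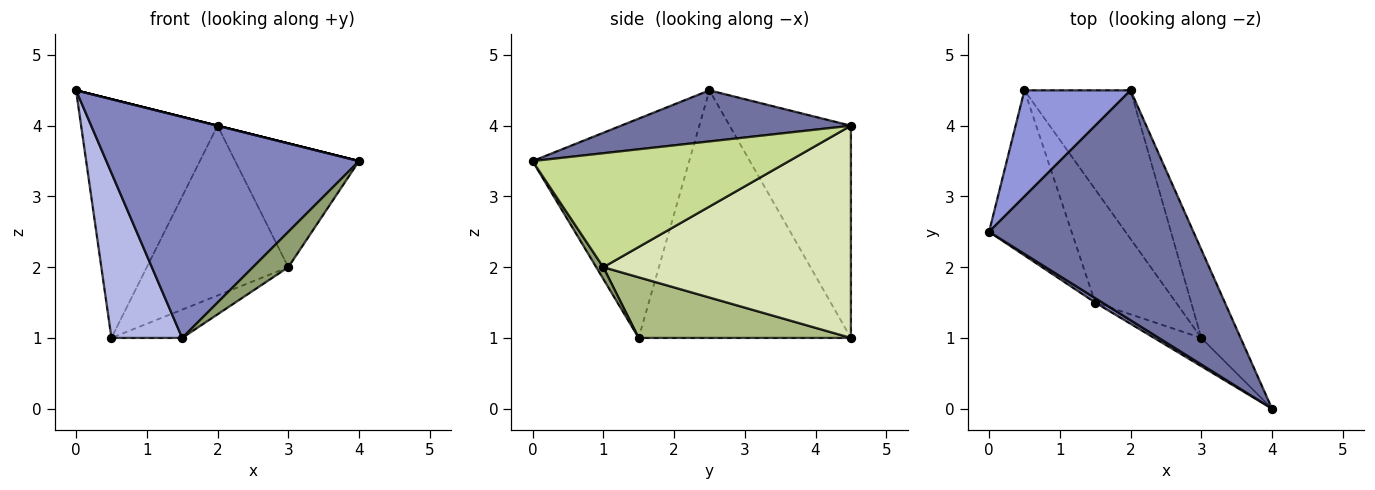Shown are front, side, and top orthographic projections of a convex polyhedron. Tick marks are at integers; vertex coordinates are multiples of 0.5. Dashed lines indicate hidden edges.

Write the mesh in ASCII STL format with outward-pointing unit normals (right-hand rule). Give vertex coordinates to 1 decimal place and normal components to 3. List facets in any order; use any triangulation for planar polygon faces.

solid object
 facet normal 0.243 0.000 0.970
  outer loop
   vertex 2.0 4.5 4.0
   vertex 0.0 2.5 4.5
   vertex 4.0 0.0 3.5
  endloop
 endfacet
 facet normal -0.527 -0.850 0.017
  outer loop
   vertex 1.5 1.5 1.0
   vertex 4.0 0.0 3.5
   vertex 0.0 2.5 4.5
  endloop
 endfacet
 facet normal -0.630 0.709 0.315
  outer loop
   vertex 0.5 4.5 1.0
   vertex 0.0 2.5 4.5
   vertex 2.0 4.5 4.0
  endloop
 endfacet
 facet normal -0.905 -0.302 -0.302
  outer loop
   vertex 0.5 4.5 1.0
   vertex 1.5 1.5 1.0
   vertex 0.0 2.5 4.5
  endloop
 endfacet
 facet normal 0.154 -0.772 -0.617
  outer loop
   vertex 3.0 1.0 2.0
   vertex 4.0 0.0 3.5
   vertex 1.5 1.5 1.0
  endloop
 endfacet
 facet normal 0.588 0.196 -0.784
  outer loop
   vertex 3.0 1.0 2.0
   vertex 1.5 1.5 1.0
   vertex 0.5 4.5 1.0
  endloop
 endfacet
 facet normal 0.860 0.415 -0.297
  outer loop
   vertex 3.0 1.0 2.0
   vertex 2.0 4.5 4.0
   vertex 4.0 0.0 3.5
  endloop
 endfacet
 facet normal 0.796 0.455 -0.398
  outer loop
   vertex 3.0 1.0 2.0
   vertex 0.5 4.5 1.0
   vertex 2.0 4.5 4.0
  endloop
 endfacet
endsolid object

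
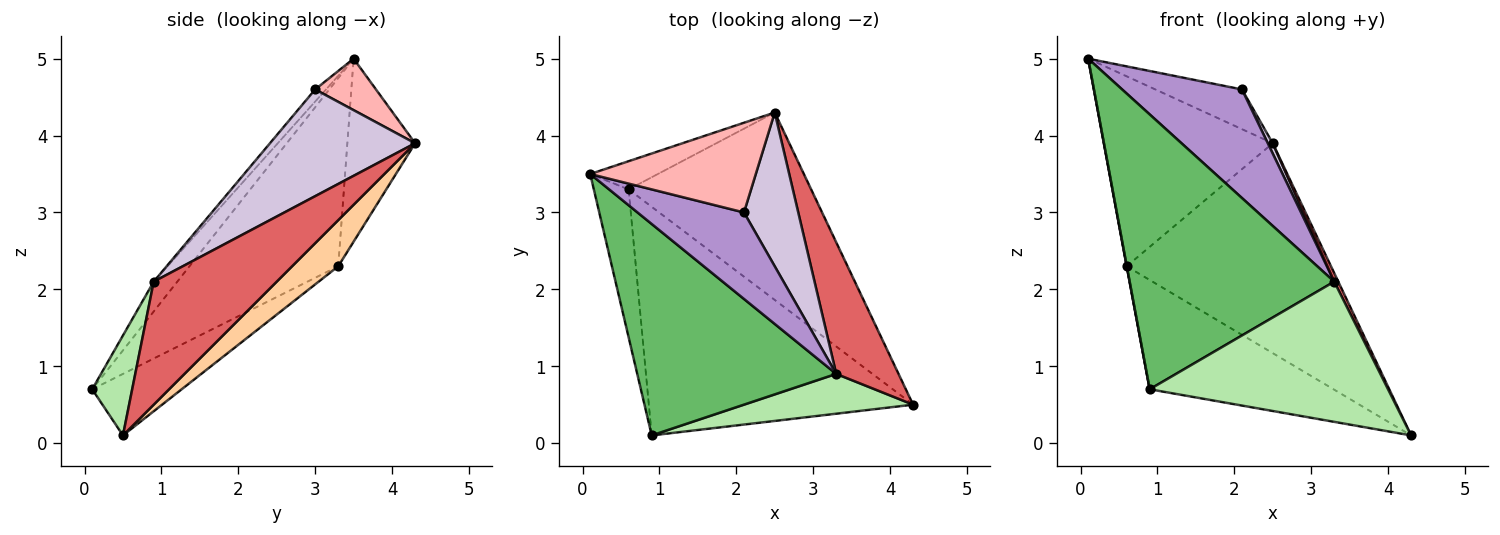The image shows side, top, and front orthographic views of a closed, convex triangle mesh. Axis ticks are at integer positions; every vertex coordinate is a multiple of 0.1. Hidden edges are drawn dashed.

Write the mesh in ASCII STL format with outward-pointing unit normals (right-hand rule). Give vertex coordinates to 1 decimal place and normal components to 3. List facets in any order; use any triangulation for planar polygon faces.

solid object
 facet normal -0.983 -0.001 -0.182
  outer loop
   vertex 0.6 3.3 2.3
   vertex 0.9 0.1 0.7
   vertex 0.1 3.5 5.0
  endloop
 endfacet
 facet normal -0.369 0.919 -0.136
  outer loop
   vertex 0.6 3.3 2.3
   vertex 0.1 3.5 5.0
   vertex 2.5 4.3 3.9
  endloop
 endfacet
 facet normal -0.205 0.422 -0.883
  outer loop
   vertex 0.6 3.3 2.3
   vertex 4.3 0.5 0.1
   vertex 0.9 0.1 0.7
  endloop
 endfacet
 facet normal 0.166 0.736 -0.657
  outer loop
   vertex 0.6 3.3 2.3
   vertex 2.5 4.3 3.9
   vertex 4.3 0.5 0.1
  endloop
 endfacet
 facet normal -0.091 -0.789 0.607
  outer loop
   vertex 3.3 0.9 2.1
   vertex 0.1 3.5 5.0
   vertex 0.9 0.1 0.7
  endloop
 endfacet
 facet normal 0.159 -0.950 0.270
  outer loop
   vertex 3.3 0.9 2.1
   vertex 0.9 0.1 0.7
   vertex 4.3 0.5 0.1
  endloop
 endfacet
 facet normal 0.892 -0.029 0.452
  outer loop
   vertex 3.3 0.9 2.1
   vertex 4.3 0.5 0.1
   vertex 2.5 4.3 3.9
  endloop
 endfacet
 facet normal 0.273 0.390 0.880
  outer loop
   vertex 2.1 3.0 4.6
   vertex 2.5 4.3 3.9
   vertex 0.1 3.5 5.0
  endloop
 endfacet
 facet normal -0.071 -0.780 0.621
  outer loop
   vertex 2.1 3.0 4.6
   vertex 0.1 3.5 5.0
   vertex 3.3 0.9 2.1
  endloop
 endfacet
 facet normal 0.891 -0.030 0.453
  outer loop
   vertex 2.1 3.0 4.6
   vertex 3.3 0.9 2.1
   vertex 2.5 4.3 3.9
  endloop
 endfacet
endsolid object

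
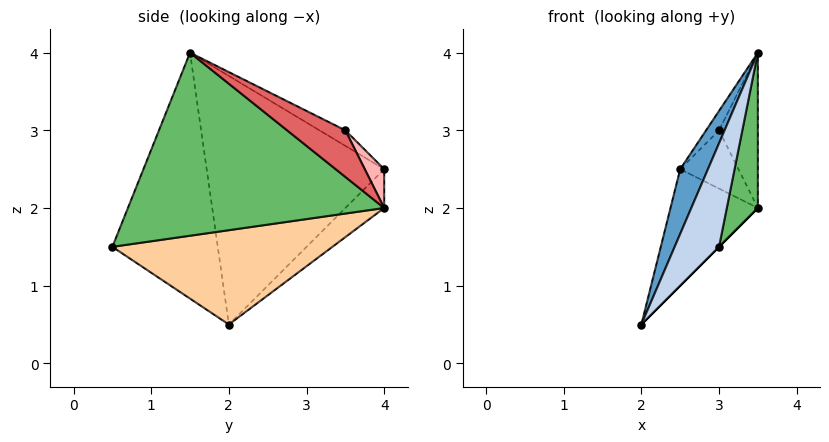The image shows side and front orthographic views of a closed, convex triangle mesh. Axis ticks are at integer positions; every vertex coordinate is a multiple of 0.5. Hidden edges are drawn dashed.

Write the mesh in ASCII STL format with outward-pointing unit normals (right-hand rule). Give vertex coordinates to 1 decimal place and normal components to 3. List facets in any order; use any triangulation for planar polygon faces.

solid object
 facet normal -0.917 -0.143 0.372
  outer loop
   vertex 2.5 4.0 2.5
   vertex 2.0 2.0 0.5
   vertex 3.5 1.5 4.0
  endloop
 endfacet
 facet normal -0.873 -0.367 0.322
  outer loop
   vertex 3.0 0.5 1.5
   vertex 3.5 1.5 4.0
   vertex 2.0 2.0 0.5
  endloop
 endfacet
 facet normal -0.315 0.709 -0.630
  outer loop
   vertex 3.5 4.0 2.0
   vertex 2.0 2.0 0.5
   vertex 2.5 4.0 2.5
  endloop
 endfacet
 facet normal 0.707 0.000 -0.707
  outer loop
   vertex 3.5 4.0 2.0
   vertex 3.0 0.5 1.5
   vertex 2.0 2.0 0.5
  endloop
 endfacet
 facet normal 0.982 -0.119 -0.149
  outer loop
   vertex 3.5 4.0 2.0
   vertex 3.5 1.5 4.0
   vertex 3.0 0.5 1.5
  endloop
 endfacet
 facet normal -0.535 0.267 0.802
  outer loop
   vertex 3.0 3.5 3.0
   vertex 2.5 4.0 2.5
   vertex 3.5 1.5 4.0
  endloop
 endfacet
 facet normal 0.684 0.456 0.570
  outer loop
   vertex 3.0 3.5 3.0
   vertex 3.5 1.5 4.0
   vertex 3.5 4.0 2.0
  endloop
 endfacet
 facet normal 0.267 0.802 0.535
  outer loop
   vertex 3.0 3.5 3.0
   vertex 3.5 4.0 2.0
   vertex 2.5 4.0 2.5
  endloop
 endfacet
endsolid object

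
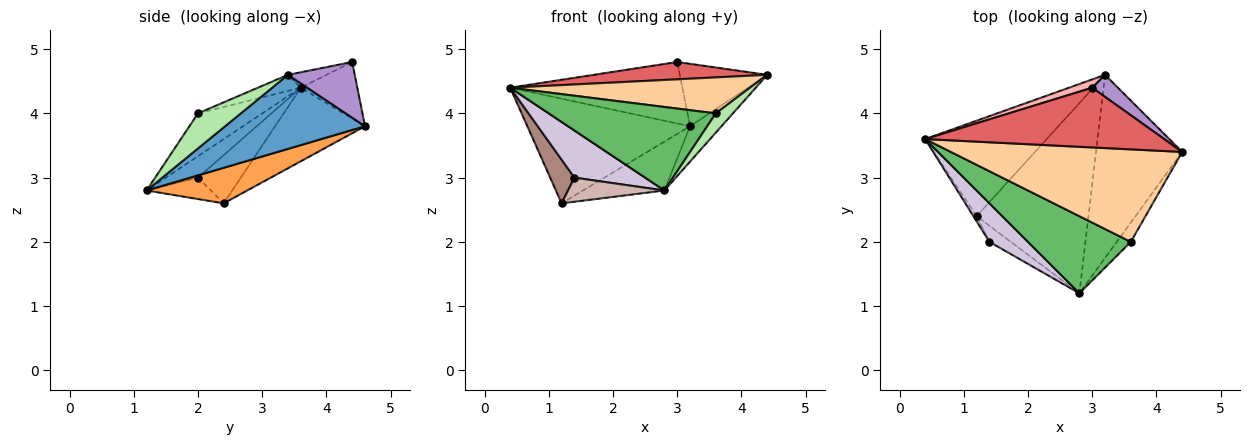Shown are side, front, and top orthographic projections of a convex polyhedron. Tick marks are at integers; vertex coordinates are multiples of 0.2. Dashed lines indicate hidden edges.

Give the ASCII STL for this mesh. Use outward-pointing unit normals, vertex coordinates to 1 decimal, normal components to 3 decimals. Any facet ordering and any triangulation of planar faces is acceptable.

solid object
 facet normal 0.645 0.145 -0.750
  outer loop
   vertex 3.2 4.6 3.8
   vertex 4.4 3.4 4.6
   vertex 2.8 1.2 2.8
  endloop
 endfacet
 facet normal -0.378 0.684 -0.624
  outer loop
   vertex 1.2 2.4 2.6
   vertex 0.4 3.6 4.4
   vertex 3.2 4.6 3.8
  endloop
 endfacet
 facet normal 0.294 0.238 -0.926
  outer loop
   vertex 1.2 2.4 2.6
   vertex 3.2 4.6 3.8
   vertex 2.8 1.2 2.8
  endloop
 endfacet
 facet normal -0.065 -0.362 0.930
  outer loop
   vertex 3.6 2.0 4.0
   vertex 4.4 3.4 4.6
   vertex 0.4 3.6 4.4
  endloop
 endfacet
 facet normal -0.272 -0.707 0.653
  outer loop
   vertex 3.6 2.0 4.0
   vertex 0.4 3.6 4.4
   vertex 2.8 1.2 2.8
  endloop
 endfacet
 facet normal 0.870 -0.348 -0.348
  outer loop
   vertex 3.6 2.0 4.0
   vertex 2.8 1.2 2.8
   vertex 4.4 3.4 4.6
  endloop
 endfacet
 facet normal -0.062 -0.278 0.959
  outer loop
   vertex 3.0 4.4 4.8
   vertex 0.4 3.6 4.4
   vertex 4.4 3.4 4.6
  endloop
 endfacet
 facet normal -0.309 0.942 0.127
  outer loop
   vertex 3.0 4.4 4.8
   vertex 3.2 4.6 3.8
   vertex 0.4 3.6 4.4
  endloop
 endfacet
 facet normal 0.585 0.765 0.270
  outer loop
   vertex 3.0 4.4 4.8
   vertex 4.4 3.4 4.6
   vertex 3.2 4.6 3.8
  endloop
 endfacet
 facet normal -0.332 -0.730 0.597
  outer loop
   vertex 1.4 2.0 3.0
   vertex 2.8 1.2 2.8
   vertex 0.4 3.6 4.4
  endloop
 endfacet
 facet normal -0.869 -0.492 -0.058
  outer loop
   vertex 1.4 2.0 3.0
   vertex 0.4 3.6 4.4
   vertex 1.2 2.4 2.6
  endloop
 endfacet
 facet normal -0.485 -0.728 -0.485
  outer loop
   vertex 1.4 2.0 3.0
   vertex 1.2 2.4 2.6
   vertex 2.8 1.2 2.8
  endloop
 endfacet
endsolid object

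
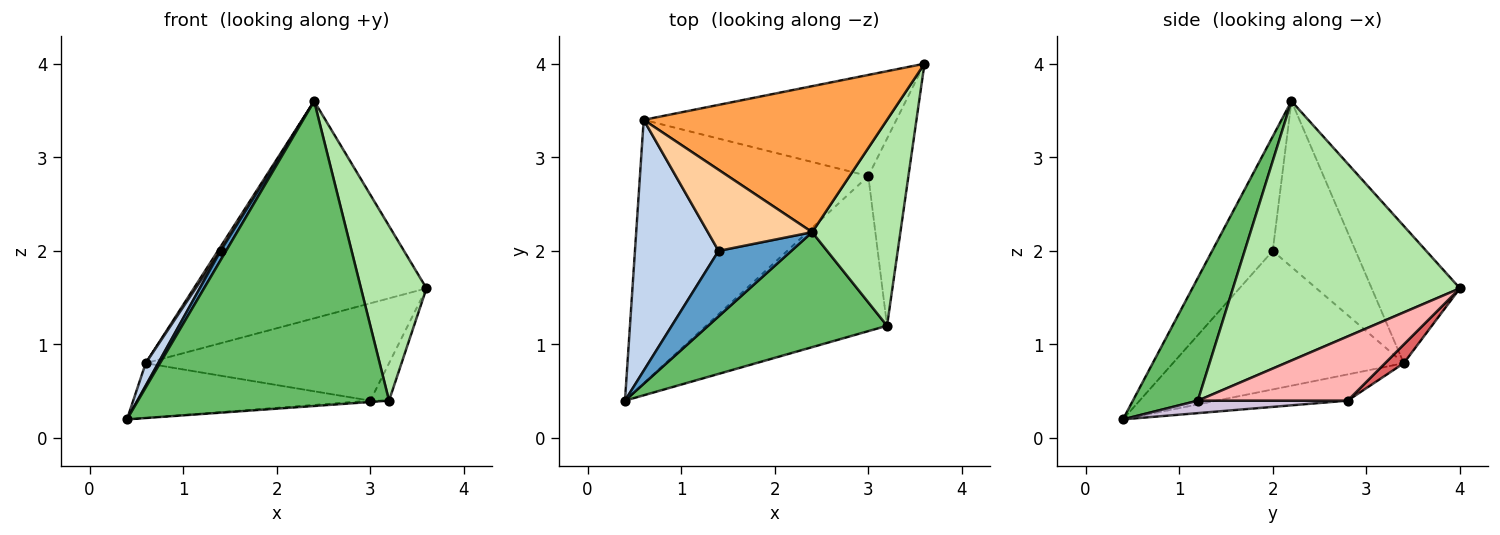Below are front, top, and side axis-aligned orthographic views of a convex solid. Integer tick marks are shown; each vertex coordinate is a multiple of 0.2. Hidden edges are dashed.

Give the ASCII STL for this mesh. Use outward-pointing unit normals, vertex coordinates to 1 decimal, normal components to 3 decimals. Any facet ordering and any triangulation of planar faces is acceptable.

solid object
 facet normal -0.841 -0.076 0.535
  outer loop
   vertex 1.4 2.0 2.0
   vertex 0.4 0.4 0.2
   vertex 2.4 2.2 3.6
  endloop
 endfacet
 facet normal -0.855 -0.046 0.516
  outer loop
   vertex 0.6 3.4 0.8
   vertex 0.4 0.4 0.2
   vertex 1.4 2.0 2.0
  endloop
 endfacet
 facet normal -0.300 0.792 0.532
  outer loop
   vertex 0.6 3.4 0.8
   vertex 2.4 2.2 3.6
   vertex 3.6 4.0 1.6
  endloop
 endfacet
 facet normal -0.846 -0.027 0.532
  outer loop
   vertex 0.6 3.4 0.8
   vertex 1.4 2.0 2.0
   vertex 2.4 2.2 3.6
  endloop
 endfacet
 facet normal 0.235 -0.909 0.343
  outer loop
   vertex 3.2 1.2 0.4
   vertex 2.4 2.2 3.6
   vertex 0.4 0.4 0.2
  endloop
 endfacet
 facet normal 0.913 -0.264 0.311
  outer loop
   vertex 3.2 1.2 0.4
   vertex 3.6 4.0 1.6
   vertex 2.4 2.2 3.6
  endloop
 endfacet
 facet normal 0.053 0.693 -0.719
  outer loop
   vertex 3.0 2.8 0.4
   vertex 0.6 3.4 0.8
   vertex 3.6 4.0 1.6
  endloop
 endfacet
 facet normal 0.843 0.105 -0.527
  outer loop
   vertex 3.0 2.8 0.4
   vertex 3.6 4.0 1.6
   vertex 3.2 1.2 0.4
  endloop
 endfacet
 facet normal -0.112 0.202 -0.973
  outer loop
   vertex 3.0 2.8 0.4
   vertex 0.4 0.4 0.2
   vertex 0.6 3.4 0.8
  endloop
 endfacet
 facet normal 0.069 0.009 -0.998
  outer loop
   vertex 3.0 2.8 0.4
   vertex 3.2 1.2 0.4
   vertex 0.4 0.4 0.2
  endloop
 endfacet
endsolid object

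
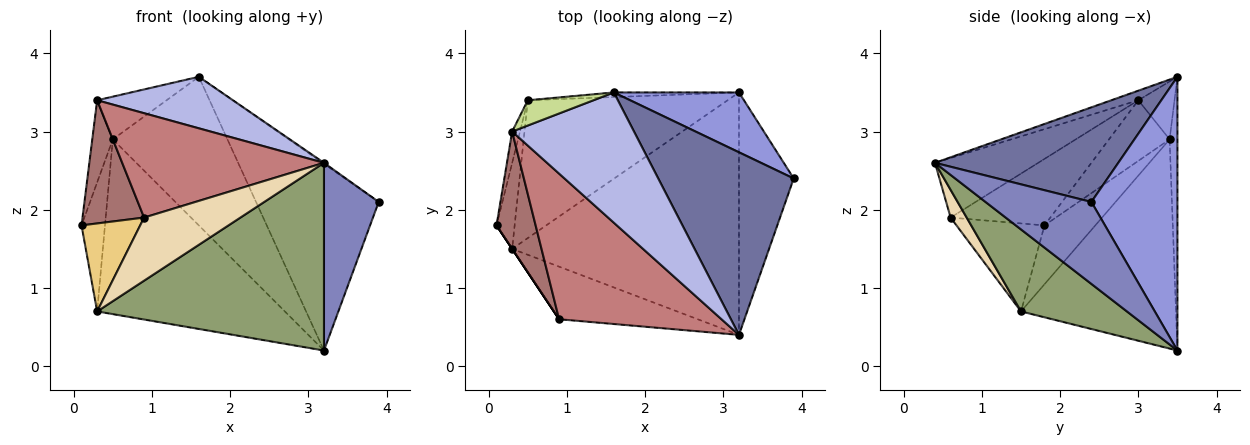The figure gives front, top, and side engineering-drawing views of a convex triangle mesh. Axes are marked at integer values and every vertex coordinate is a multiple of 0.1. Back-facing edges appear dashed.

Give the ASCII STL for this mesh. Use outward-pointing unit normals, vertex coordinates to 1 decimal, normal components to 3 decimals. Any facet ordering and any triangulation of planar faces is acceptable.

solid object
 facet normal 0.573 0.005 0.820
  outer loop
   vertex 1.6 3.5 3.7
   vertex 3.2 0.4 2.6
   vertex 3.9 2.4 2.1
  endloop
 endfacet
 facet normal 0.764 -0.395 -0.510
  outer loop
   vertex 3.2 3.5 0.2
   vertex 3.9 2.4 2.1
   vertex 3.2 0.4 2.6
  endloop
 endfacet
 facet normal 0.555 0.792 0.254
  outer loop
   vertex 3.2 3.5 0.2
   vertex 1.6 3.5 3.7
   vertex 3.9 2.4 2.1
  endloop
 endfacet
 facet normal -0.073 -0.367 0.927
  outer loop
   vertex 0.3 3.0 3.4
   vertex 3.2 0.4 2.6
   vertex 1.6 3.5 3.7
  endloop
 endfacet
 facet normal 0.275 -0.589 -0.760
  outer loop
   vertex 0.3 1.5 0.7
   vertex 3.2 3.5 0.2
   vertex 3.2 0.4 2.6
  endloop
 endfacet
 facet normal -0.068 0.997 -0.031
  outer loop
   vertex 0.5 3.4 2.9
   vertex 1.6 3.5 3.7
   vertex 3.2 3.5 0.2
  endloop
 endfacet
 facet normal -0.409 0.785 0.465
  outer loop
   vertex 0.5 3.4 2.9
   vertex 0.3 3.0 3.4
   vertex 1.6 3.5 3.7
  endloop
 endfacet
 facet normal -0.544 0.659 -0.520
  outer loop
   vertex 0.5 3.4 2.9
   vertex 3.2 3.5 0.2
   vertex 0.3 1.5 0.7
  endloop
 endfacet
 facet normal -0.940 0.318 -0.121
  outer loop
   vertex 0.5 3.4 2.9
   vertex 0.1 1.8 1.8
   vertex 0.3 3.0 3.4
  endloop
 endfacet
 facet normal -0.874 0.404 -0.269
  outer loop
   vertex 0.5 3.4 2.9
   vertex 0.3 1.5 0.7
   vertex 0.1 1.8 1.8
  endloop
 endfacet
 facet normal -0.832 -0.555 0.000
  outer loop
   vertex 0.9 0.6 1.9
   vertex 0.1 1.8 1.8
   vertex 0.3 1.5 0.7
  endloop
 endfacet
 facet normal 0.127 -0.762 -0.635
  outer loop
   vertex 0.9 0.6 1.9
   vertex 0.3 1.5 0.7
   vertex 3.2 0.4 2.6
  endloop
 endfacet
 facet normal -0.761 -0.470 0.448
  outer loop
   vertex 0.9 0.6 1.9
   vertex 0.3 3.0 3.4
   vertex 0.1 1.8 1.8
  endloop
 endfacet
 facet normal -0.286 -0.558 0.779
  outer loop
   vertex 0.9 0.6 1.9
   vertex 3.2 0.4 2.6
   vertex 0.3 3.0 3.4
  endloop
 endfacet
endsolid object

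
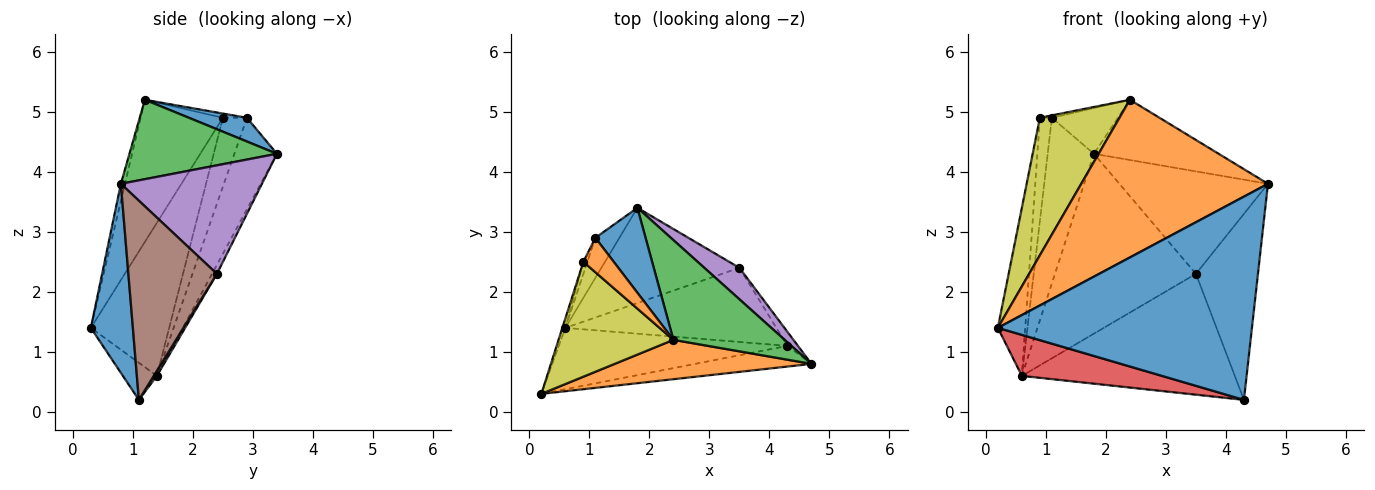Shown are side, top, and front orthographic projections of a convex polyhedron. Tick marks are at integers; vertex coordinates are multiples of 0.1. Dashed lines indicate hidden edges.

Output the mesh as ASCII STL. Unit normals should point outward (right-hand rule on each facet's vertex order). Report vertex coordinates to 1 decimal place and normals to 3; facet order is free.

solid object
 facet normal 0.162 -0.982 -0.100
  outer loop
   vertex 4.3 1.1 0.2
   vertex 4.7 0.8 3.8
   vertex 0.2 0.3 1.4
  endloop
 endfacet
 facet normal -0.021 -0.970 0.242
  outer loop
   vertex 2.4 1.2 5.2
   vertex 0.2 0.3 1.4
   vertex 4.7 0.8 3.8
  endloop
 endfacet
 facet normal 0.521 0.441 0.731
  outer loop
   vertex 2.4 1.2 5.2
   vertex 4.7 0.8 3.8
   vertex 1.8 3.4 4.3
  endloop
 endfacet
 facet normal -0.134 -0.551 -0.824
  outer loop
   vertex 0.6 1.4 0.6
   vertex 4.3 1.1 0.2
   vertex 0.2 0.3 1.4
  endloop
 endfacet
 facet normal 0.672 0.708 0.217
  outer loop
   vertex 3.5 2.4 2.3
   vertex 1.8 3.4 4.3
   vertex 4.7 0.8 3.8
  endloop
 endfacet
 facet normal 0.818 0.573 -0.043
  outer loop
   vertex 3.5 2.4 2.3
   vertex 4.7 0.8 3.8
   vertex 4.3 1.1 0.2
  endloop
 endfacet
 facet normal -0.030 0.883 -0.468
  outer loop
   vertex 3.5 2.4 2.3
   vertex 0.6 1.4 0.6
   vertex 1.8 3.4 4.3
  endloop
 endfacet
 facet normal 0.013 0.852 -0.523
  outer loop
   vertex 3.5 2.4 2.3
   vertex 4.3 1.1 0.2
   vertex 0.6 1.4 0.6
  endloop
 endfacet
 facet normal -0.622 -0.601 0.502
  outer loop
   vertex 0.9 2.5 4.9
   vertex 0.2 0.3 1.4
   vertex 2.4 1.2 5.2
  endloop
 endfacet
 facet normal -0.944 0.330 -0.019
  outer loop
   vertex 0.9 2.5 4.9
   vertex 0.6 1.4 0.6
   vertex 0.2 0.3 1.4
  endloop
 endfacet
 facet normal 0.384 0.437 0.813
  outer loop
   vertex 1.1 2.9 4.9
   vertex 2.4 1.2 5.2
   vertex 1.8 3.4 4.3
  endloop
 endfacet
 facet normal -0.138 0.069 0.988
  outer loop
   vertex 1.1 2.9 4.9
   vertex 0.9 2.5 4.9
   vertex 2.4 1.2 5.2
  endloop
 endfacet
 facet normal -0.667 0.724 -0.175
  outer loop
   vertex 1.1 2.9 4.9
   vertex 1.8 3.4 4.3
   vertex 0.6 1.4 0.6
  endloop
 endfacet
 facet normal -0.893 0.447 -0.052
  outer loop
   vertex 1.1 2.9 4.9
   vertex 0.6 1.4 0.6
   vertex 0.9 2.5 4.9
  endloop
 endfacet
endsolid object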